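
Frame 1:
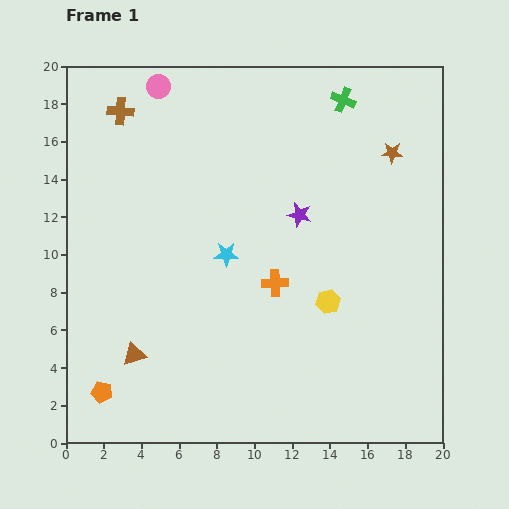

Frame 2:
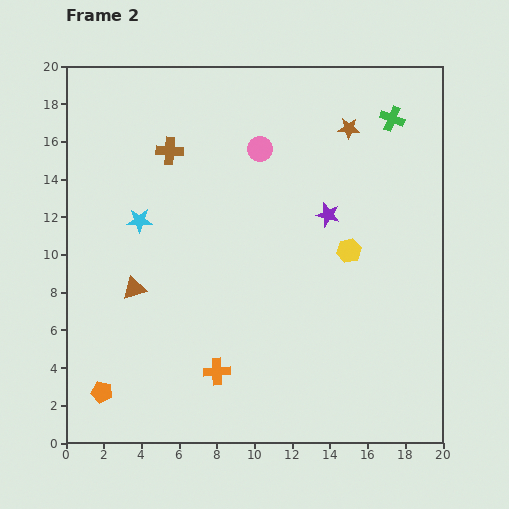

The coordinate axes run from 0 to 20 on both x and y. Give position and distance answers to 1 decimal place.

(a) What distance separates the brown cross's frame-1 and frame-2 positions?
3.3

The brown cross moved from (2.9, 17.6) to (5.5, 15.5), a distance of √(2.6² + 2.1²) ≈ 3.3.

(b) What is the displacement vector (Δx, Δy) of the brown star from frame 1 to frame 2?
(-2.3, 1.3)

The brown star was at (17.3, 15.4) in frame 1 and (15.0, 16.7) in frame 2.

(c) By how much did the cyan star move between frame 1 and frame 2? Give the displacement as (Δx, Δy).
(-4.6, 1.8)

The cyan star was at (8.5, 10.0) in frame 1 and (3.9, 11.8) in frame 2.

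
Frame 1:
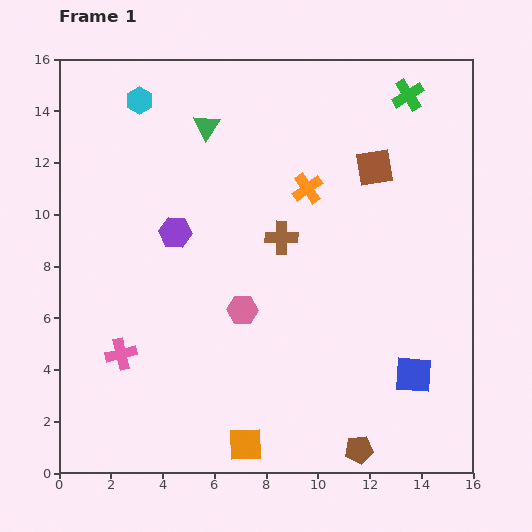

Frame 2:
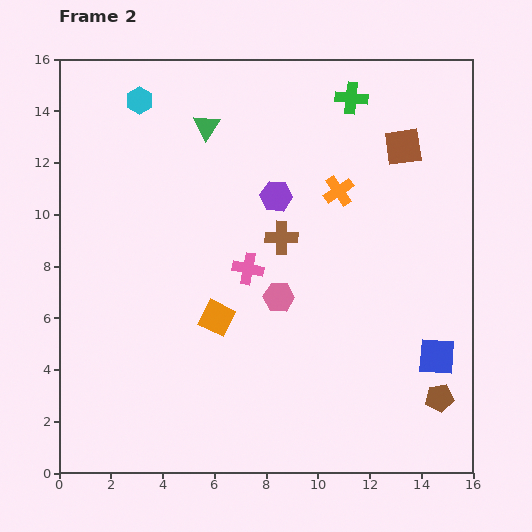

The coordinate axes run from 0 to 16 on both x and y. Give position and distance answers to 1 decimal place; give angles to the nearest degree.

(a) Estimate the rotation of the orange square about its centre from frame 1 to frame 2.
28° clockwise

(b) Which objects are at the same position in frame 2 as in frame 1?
the green triangle, the brown cross, the cyan hexagon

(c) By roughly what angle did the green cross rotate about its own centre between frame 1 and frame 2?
38° clockwise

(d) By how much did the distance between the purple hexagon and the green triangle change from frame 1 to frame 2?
-0.5

Distance in frame 1: 4.3. Distance in frame 2: 3.8.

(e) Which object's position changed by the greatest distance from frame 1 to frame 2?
the pink cross

(moved 5.9; next 5.0)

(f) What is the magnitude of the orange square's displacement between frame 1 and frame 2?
5.0

The orange square moved from (7.2, 1.1) to (6.1, 6.0), a distance of √(1.1² + 4.9²) ≈ 5.0.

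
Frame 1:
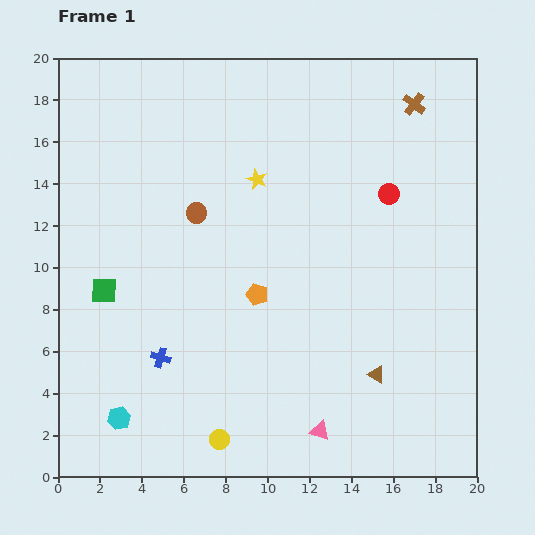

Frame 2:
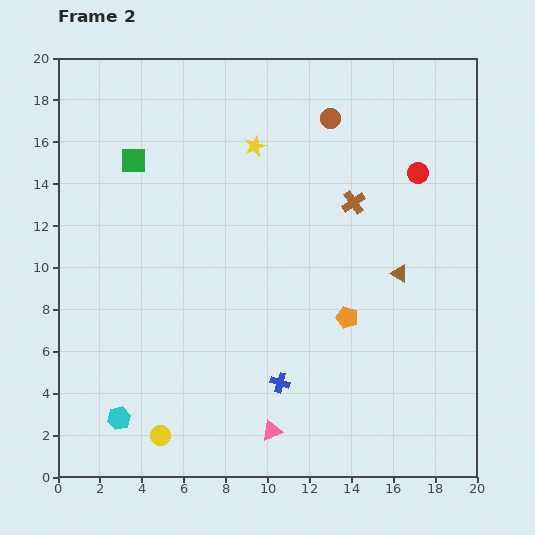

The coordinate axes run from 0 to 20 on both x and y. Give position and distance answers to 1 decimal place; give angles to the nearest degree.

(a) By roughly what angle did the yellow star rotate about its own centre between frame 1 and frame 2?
28° clockwise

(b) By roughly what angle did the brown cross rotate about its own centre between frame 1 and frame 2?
19° clockwise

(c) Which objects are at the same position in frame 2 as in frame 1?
the cyan hexagon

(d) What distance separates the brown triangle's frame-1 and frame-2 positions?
4.9

The brown triangle moved from (15.2, 4.9) to (16.3, 9.7), a distance of √(1.1² + 4.8²) ≈ 4.9.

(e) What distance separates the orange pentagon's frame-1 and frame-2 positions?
4.4

The orange pentagon moved from (9.5, 8.7) to (13.8, 7.6), a distance of √(4.3² + 1.1²) ≈ 4.4.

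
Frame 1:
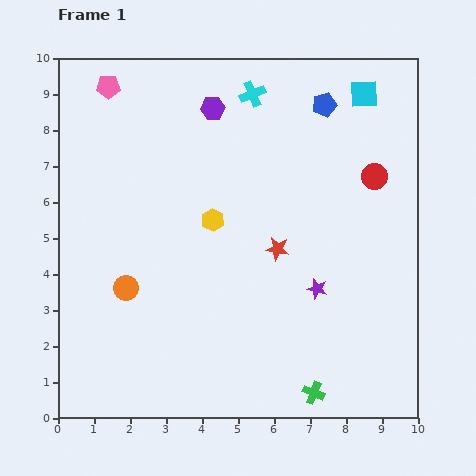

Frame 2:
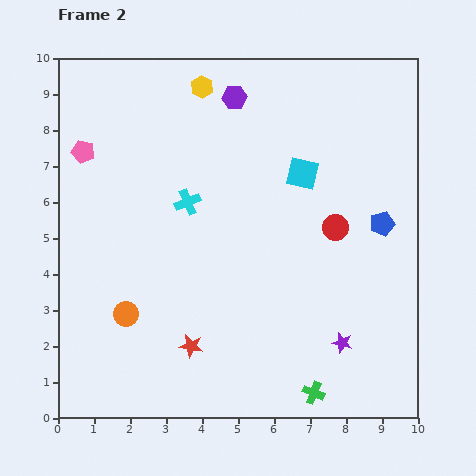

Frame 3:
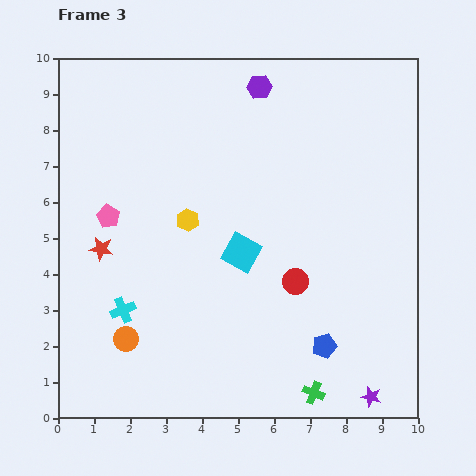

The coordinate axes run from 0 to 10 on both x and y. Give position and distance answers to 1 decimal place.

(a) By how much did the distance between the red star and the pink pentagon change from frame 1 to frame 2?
-0.3

Distance in frame 1: 6.5. Distance in frame 2: 6.2.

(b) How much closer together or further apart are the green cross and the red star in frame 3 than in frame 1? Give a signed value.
+3.0

Distance in frame 1: 4.1. Distance in frame 3: 7.1.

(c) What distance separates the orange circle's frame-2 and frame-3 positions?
0.7

The orange circle moved from (1.9, 2.9) to (1.9, 2.2), a distance of √(0.0² + 0.7²) ≈ 0.7.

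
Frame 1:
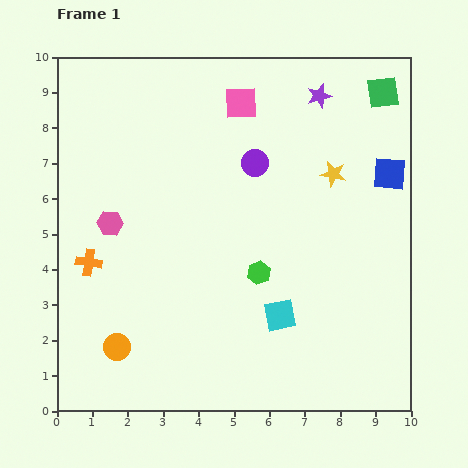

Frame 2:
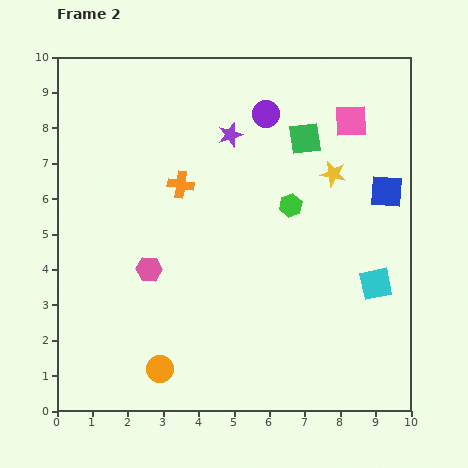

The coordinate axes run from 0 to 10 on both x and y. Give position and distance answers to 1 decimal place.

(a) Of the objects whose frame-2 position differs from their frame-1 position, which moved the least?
the blue square

(moved 0.5)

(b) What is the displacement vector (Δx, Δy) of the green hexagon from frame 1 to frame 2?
(0.9, 1.9)

The green hexagon was at (5.7, 3.9) in frame 1 and (6.6, 5.8) in frame 2.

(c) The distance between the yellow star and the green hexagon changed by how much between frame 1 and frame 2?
-2.0

Distance in frame 1: 3.5. Distance in frame 2: 1.5.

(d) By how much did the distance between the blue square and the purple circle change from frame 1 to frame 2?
+0.2

Distance in frame 1: 3.8. Distance in frame 2: 4.0.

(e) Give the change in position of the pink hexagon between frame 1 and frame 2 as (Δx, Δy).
(1.1, -1.3)

The pink hexagon was at (1.5, 5.3) in frame 1 and (2.6, 4.0) in frame 2.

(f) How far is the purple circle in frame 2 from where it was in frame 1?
1.4

The purple circle moved from (5.6, 7.0) to (5.9, 8.4), a distance of √(0.3² + 1.4²) ≈ 1.4.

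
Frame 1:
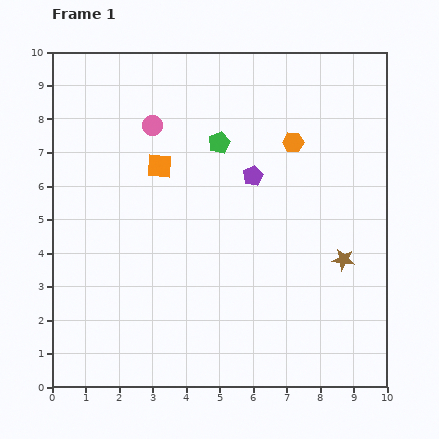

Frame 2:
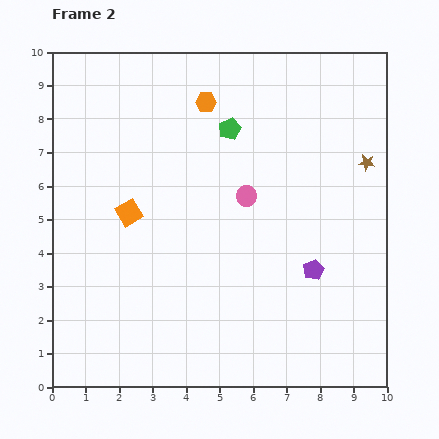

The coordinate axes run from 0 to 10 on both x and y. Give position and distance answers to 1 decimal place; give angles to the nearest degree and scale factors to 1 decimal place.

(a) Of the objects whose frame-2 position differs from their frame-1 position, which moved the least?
the green pentagon

(moved 0.5)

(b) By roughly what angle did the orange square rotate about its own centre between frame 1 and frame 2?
33° counter-clockwise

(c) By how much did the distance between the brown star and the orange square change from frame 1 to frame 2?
+1.1

Distance in frame 1: 6.2. Distance in frame 2: 7.3.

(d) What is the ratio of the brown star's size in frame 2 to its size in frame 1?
0.7×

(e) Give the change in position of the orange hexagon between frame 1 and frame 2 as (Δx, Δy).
(-2.6, 1.2)

The orange hexagon was at (7.2, 7.3) in frame 1 and (4.6, 8.5) in frame 2.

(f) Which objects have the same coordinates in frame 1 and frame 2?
none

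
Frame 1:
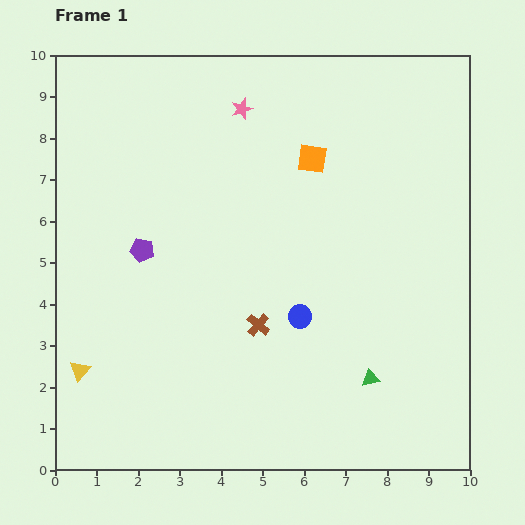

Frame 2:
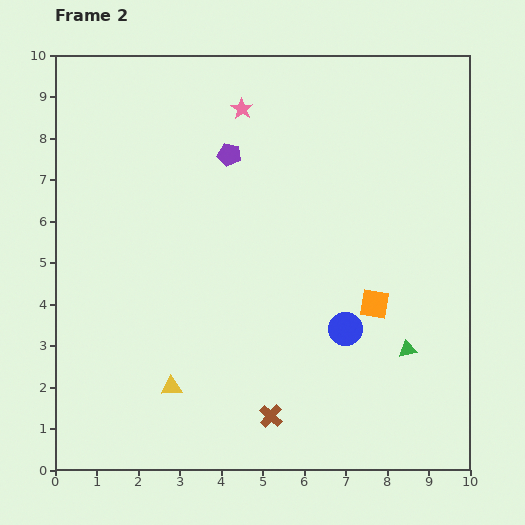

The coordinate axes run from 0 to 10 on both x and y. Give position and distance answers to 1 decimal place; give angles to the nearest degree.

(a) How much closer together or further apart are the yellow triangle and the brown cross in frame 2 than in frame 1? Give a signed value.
-1.9

Distance in frame 1: 4.4. Distance in frame 2: 2.5.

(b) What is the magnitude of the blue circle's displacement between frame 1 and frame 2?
1.1

The blue circle moved from (5.9, 3.7) to (7.0, 3.4), a distance of √(1.1² + 0.3²) ≈ 1.1.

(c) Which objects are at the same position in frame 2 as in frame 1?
the pink star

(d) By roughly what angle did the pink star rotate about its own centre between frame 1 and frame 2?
20° counter-clockwise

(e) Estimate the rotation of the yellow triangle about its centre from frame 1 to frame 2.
45° clockwise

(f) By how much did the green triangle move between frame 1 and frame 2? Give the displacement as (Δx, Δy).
(0.9, 0.7)

The green triangle was at (7.6, 2.2) in frame 1 and (8.5, 2.9) in frame 2.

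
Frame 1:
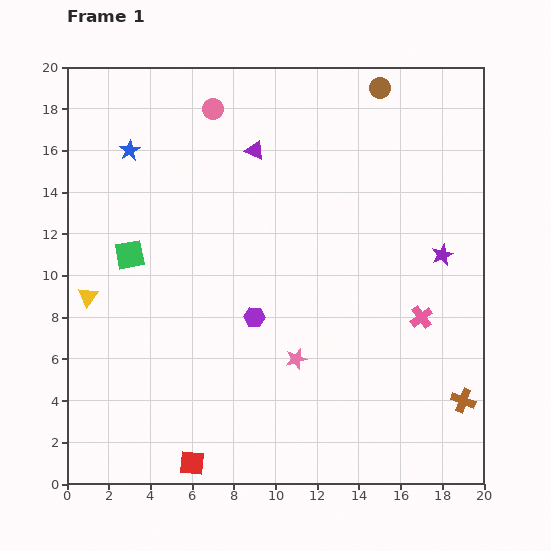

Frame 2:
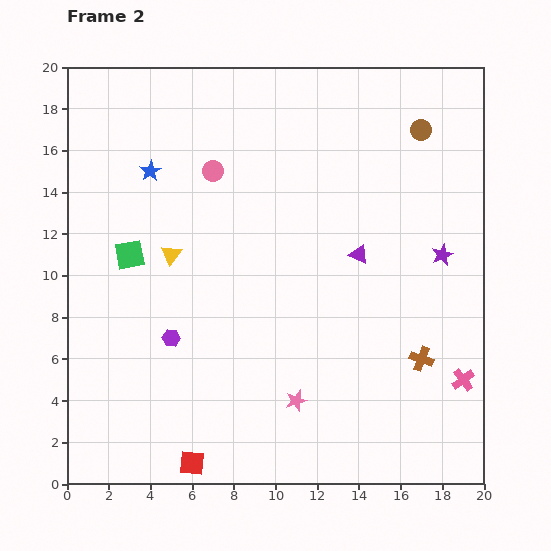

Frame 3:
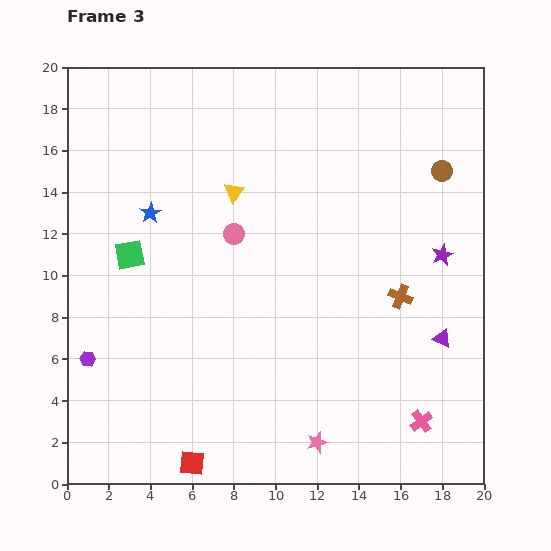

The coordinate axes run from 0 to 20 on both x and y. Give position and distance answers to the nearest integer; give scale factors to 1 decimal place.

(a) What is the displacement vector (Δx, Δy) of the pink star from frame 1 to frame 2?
(0, -2)

The pink star was at (11, 6) in frame 1 and (11, 4) in frame 2.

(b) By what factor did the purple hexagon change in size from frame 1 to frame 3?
0.7×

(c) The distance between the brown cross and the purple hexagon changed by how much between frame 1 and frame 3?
+4

Distance in frame 1: 11. Distance in frame 3: 15.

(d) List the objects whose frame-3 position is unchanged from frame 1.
the red square, the purple star, the green square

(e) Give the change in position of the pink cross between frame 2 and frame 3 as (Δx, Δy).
(-2, -2)

The pink cross was at (19, 5) in frame 2 and (17, 3) in frame 3.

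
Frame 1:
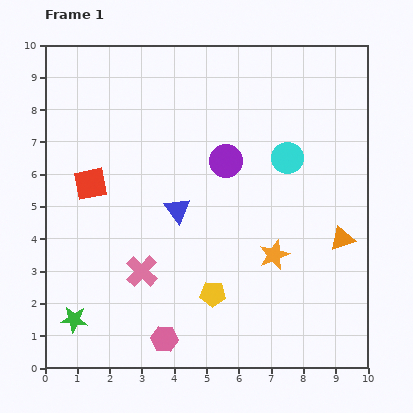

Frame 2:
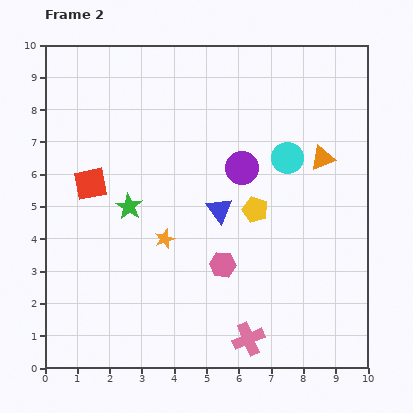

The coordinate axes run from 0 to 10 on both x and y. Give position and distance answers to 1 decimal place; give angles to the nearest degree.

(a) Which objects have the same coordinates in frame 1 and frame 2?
the red square, the cyan circle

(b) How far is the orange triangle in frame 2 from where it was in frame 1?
2.6

The orange triangle moved from (9.2, 4.0) to (8.6, 6.5), a distance of √(0.6² + 2.5²) ≈ 2.6.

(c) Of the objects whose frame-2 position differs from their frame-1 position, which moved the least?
the purple circle

(moved 0.5)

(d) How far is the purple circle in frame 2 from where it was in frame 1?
0.5

The purple circle moved from (5.6, 6.4) to (6.1, 6.2), a distance of √(0.5² + 0.2²) ≈ 0.5.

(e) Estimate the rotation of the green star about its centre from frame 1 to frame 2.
27° clockwise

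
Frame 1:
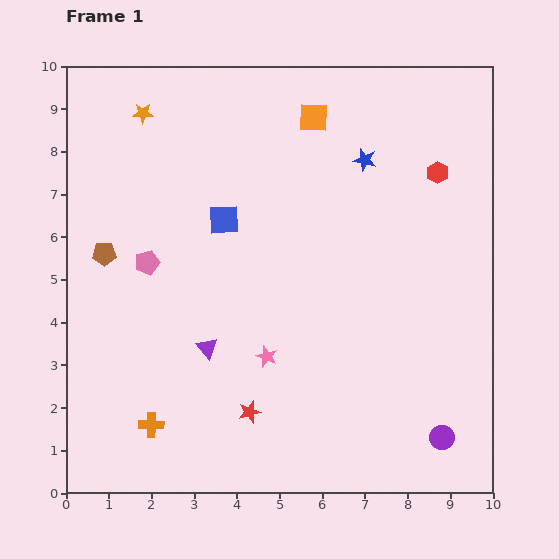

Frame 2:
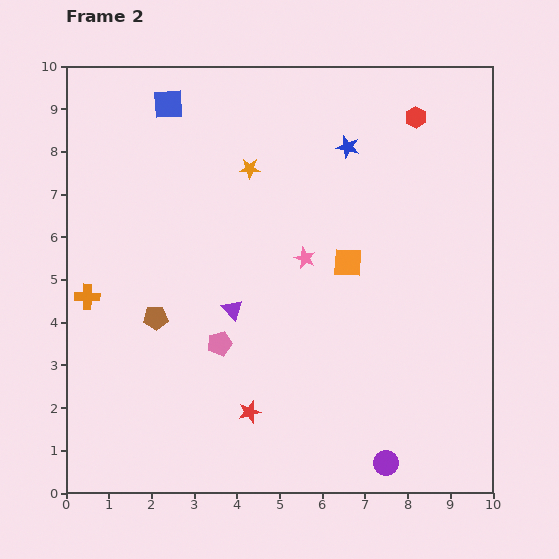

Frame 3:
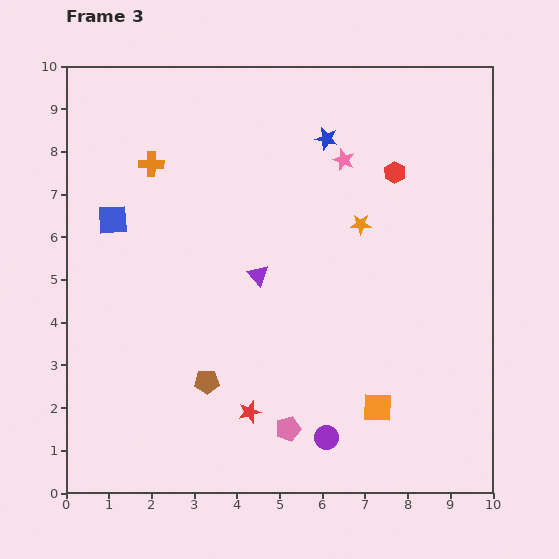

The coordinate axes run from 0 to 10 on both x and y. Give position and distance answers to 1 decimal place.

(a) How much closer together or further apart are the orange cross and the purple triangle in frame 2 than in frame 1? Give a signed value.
+1.2

Distance in frame 1: 2.2. Distance in frame 2: 3.4.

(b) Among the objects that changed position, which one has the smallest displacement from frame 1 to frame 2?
the blue star

(moved 0.5)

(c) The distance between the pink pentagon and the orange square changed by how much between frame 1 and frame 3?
-3.0

Distance in frame 1: 5.2. Distance in frame 3: 2.2.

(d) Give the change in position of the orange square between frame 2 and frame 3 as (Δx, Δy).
(0.7, -3.4)

The orange square was at (6.6, 5.4) in frame 2 and (7.3, 2.0) in frame 3.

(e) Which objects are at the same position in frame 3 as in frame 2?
the red star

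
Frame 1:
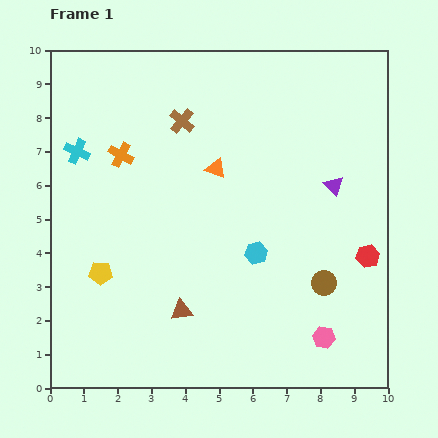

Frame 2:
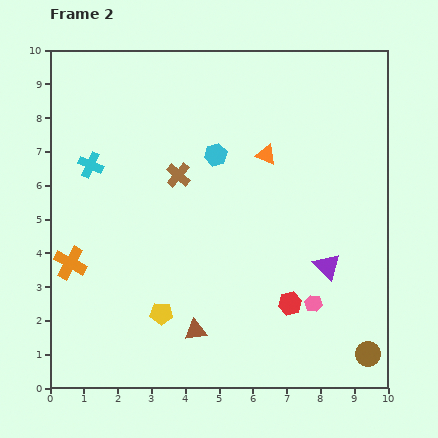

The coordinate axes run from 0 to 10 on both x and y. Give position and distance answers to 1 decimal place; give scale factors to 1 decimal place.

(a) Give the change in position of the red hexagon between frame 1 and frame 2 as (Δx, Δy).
(-2.3, -1.4)

The red hexagon was at (9.4, 3.9) in frame 1 and (7.1, 2.5) in frame 2.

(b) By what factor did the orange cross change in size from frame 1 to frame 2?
1.3×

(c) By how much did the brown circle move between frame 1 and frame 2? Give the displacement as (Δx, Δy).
(1.3, -2.1)

The brown circle was at (8.1, 3.1) in frame 1 and (9.4, 1.0) in frame 2.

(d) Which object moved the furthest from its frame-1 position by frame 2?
the orange cross

(moved 3.5; next 3.1)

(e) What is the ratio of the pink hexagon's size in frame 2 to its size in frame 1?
0.8×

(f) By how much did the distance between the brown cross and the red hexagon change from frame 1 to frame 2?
-1.8

Distance in frame 1: 6.8. Distance in frame 2: 5.0.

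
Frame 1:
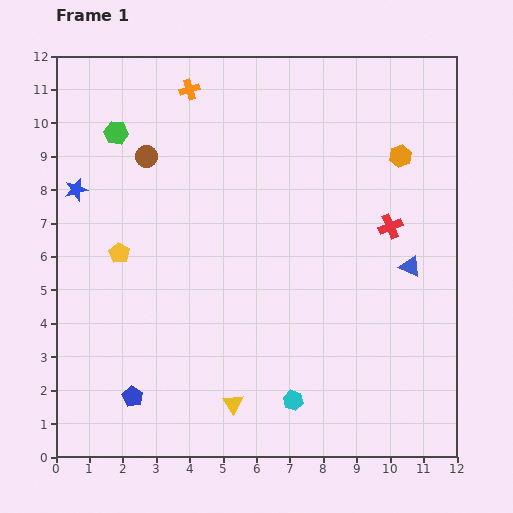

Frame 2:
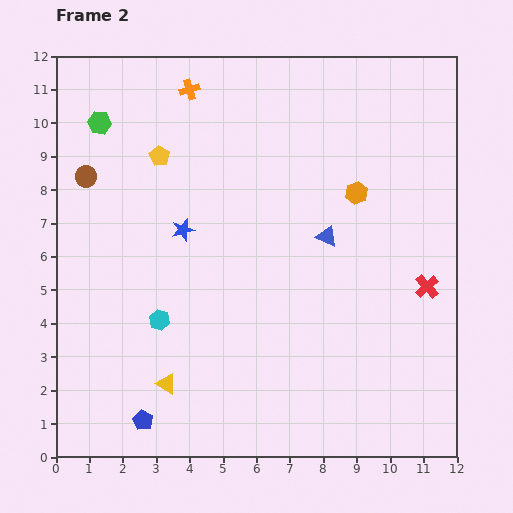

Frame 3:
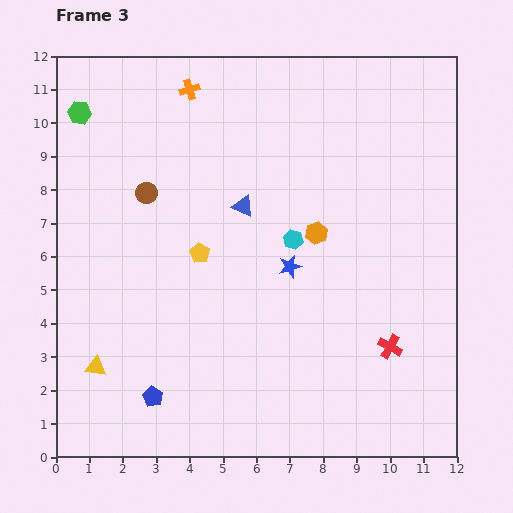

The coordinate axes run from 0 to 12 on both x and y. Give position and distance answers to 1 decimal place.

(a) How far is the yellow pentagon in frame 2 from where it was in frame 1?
3.1

The yellow pentagon moved from (1.9, 6.1) to (3.1, 9.0), a distance of √(1.2² + 2.9²) ≈ 3.1.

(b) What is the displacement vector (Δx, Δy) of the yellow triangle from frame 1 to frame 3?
(-4.1, 1.1)

The yellow triangle was at (5.3, 1.6) in frame 1 and (1.2, 2.7) in frame 3.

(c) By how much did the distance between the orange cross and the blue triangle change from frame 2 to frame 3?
-2.2

Distance in frame 2: 6.0. Distance in frame 3: 3.8.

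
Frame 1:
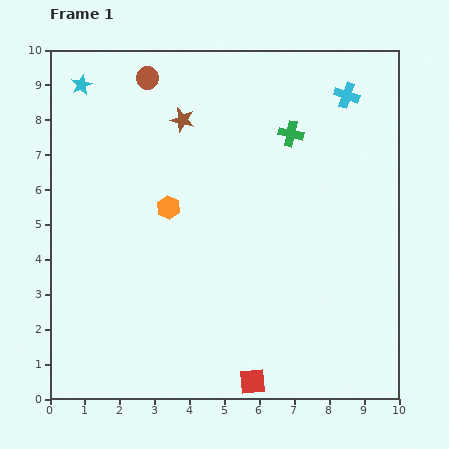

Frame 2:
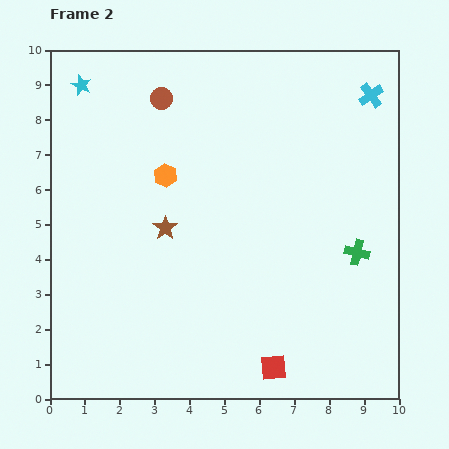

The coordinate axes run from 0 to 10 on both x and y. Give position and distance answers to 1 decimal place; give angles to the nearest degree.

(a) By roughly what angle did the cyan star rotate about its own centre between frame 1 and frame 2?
23° counter-clockwise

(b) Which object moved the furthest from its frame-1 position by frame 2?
the green cross

(moved 3.9; next 3.1)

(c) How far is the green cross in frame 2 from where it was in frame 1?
3.9

The green cross moved from (6.9, 7.6) to (8.8, 4.2), a distance of √(1.9² + 3.4²) ≈ 3.9.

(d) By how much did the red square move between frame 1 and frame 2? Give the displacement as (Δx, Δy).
(0.6, 0.4)

The red square was at (5.8, 0.5) in frame 1 and (6.4, 0.9) in frame 2.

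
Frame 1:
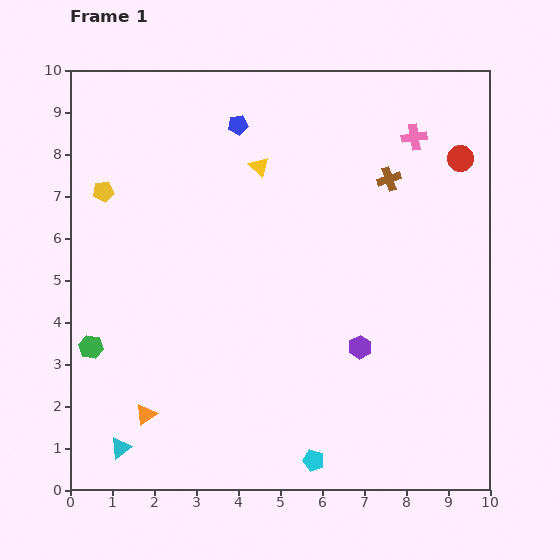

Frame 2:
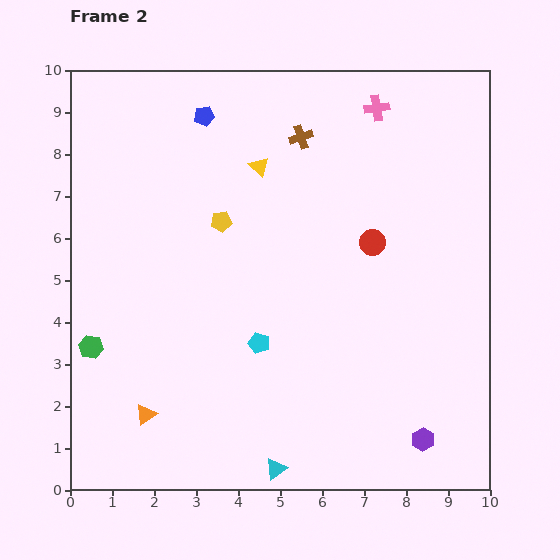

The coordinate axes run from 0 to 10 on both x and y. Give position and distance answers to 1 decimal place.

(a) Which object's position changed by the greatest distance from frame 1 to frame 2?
the cyan triangle

(moved 3.7; next 3.1)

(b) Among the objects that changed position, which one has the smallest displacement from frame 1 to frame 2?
the blue pentagon

(moved 0.8)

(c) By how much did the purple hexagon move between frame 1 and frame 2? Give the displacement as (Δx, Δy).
(1.5, -2.2)

The purple hexagon was at (6.9, 3.4) in frame 1 and (8.4, 1.2) in frame 2.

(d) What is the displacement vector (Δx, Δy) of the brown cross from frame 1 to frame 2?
(-2.1, 1.0)

The brown cross was at (7.6, 7.4) in frame 1 and (5.5, 8.4) in frame 2.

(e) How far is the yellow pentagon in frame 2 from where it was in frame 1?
2.9

The yellow pentagon moved from (0.8, 7.1) to (3.6, 6.4), a distance of √(2.8² + 0.7²) ≈ 2.9.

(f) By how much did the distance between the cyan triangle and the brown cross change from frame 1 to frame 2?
-1.2

Distance in frame 1: 9.1. Distance in frame 2: 7.9.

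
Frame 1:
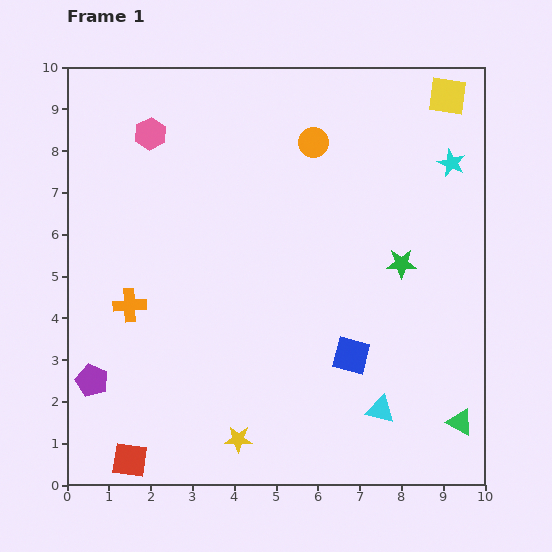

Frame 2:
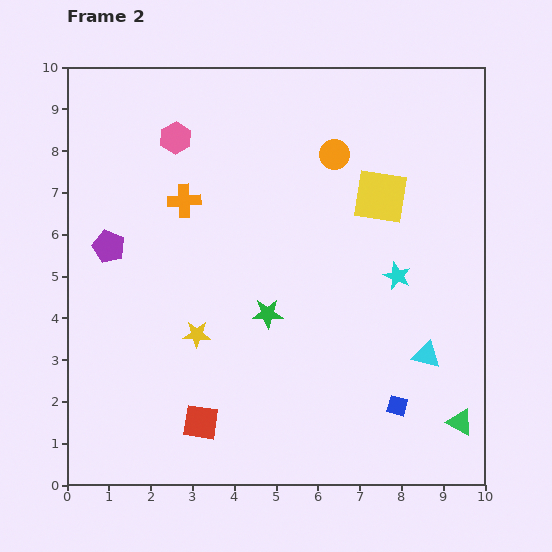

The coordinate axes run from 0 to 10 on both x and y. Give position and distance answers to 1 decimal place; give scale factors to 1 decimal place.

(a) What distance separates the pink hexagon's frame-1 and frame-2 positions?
0.6

The pink hexagon moved from (2.0, 8.4) to (2.6, 8.3), a distance of √(0.6² + 0.1²) ≈ 0.6.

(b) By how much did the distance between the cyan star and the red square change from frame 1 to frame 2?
-4.6

Distance in frame 1: 10.5. Distance in frame 2: 5.9.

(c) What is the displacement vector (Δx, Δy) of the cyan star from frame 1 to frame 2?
(-1.3, -2.7)

The cyan star was at (9.2, 7.7) in frame 1 and (7.9, 5.0) in frame 2.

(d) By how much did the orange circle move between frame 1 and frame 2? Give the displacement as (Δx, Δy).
(0.5, -0.3)

The orange circle was at (5.9, 8.2) in frame 1 and (6.4, 7.9) in frame 2.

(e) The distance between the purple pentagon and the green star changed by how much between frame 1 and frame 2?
-3.8

Distance in frame 1: 7.9. Distance in frame 2: 4.1.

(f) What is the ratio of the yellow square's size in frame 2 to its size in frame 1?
1.4×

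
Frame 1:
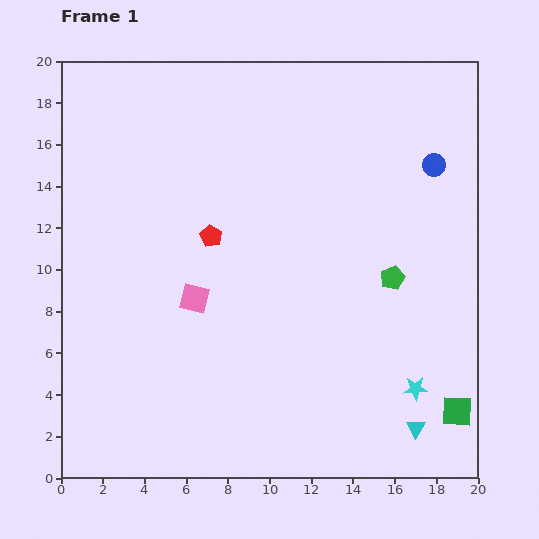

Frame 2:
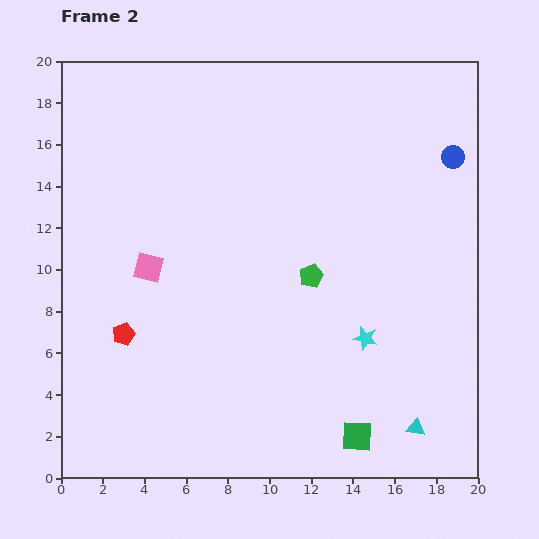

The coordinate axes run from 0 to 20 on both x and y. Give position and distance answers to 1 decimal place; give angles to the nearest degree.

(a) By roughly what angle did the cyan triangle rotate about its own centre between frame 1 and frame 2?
53° counter-clockwise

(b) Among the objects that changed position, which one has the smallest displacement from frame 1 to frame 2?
the blue circle

(moved 1.0)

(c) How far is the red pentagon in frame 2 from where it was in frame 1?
6.3

The red pentagon moved from (7.2, 11.6) to (3.0, 6.9), a distance of √(4.2² + 4.7²) ≈ 6.3.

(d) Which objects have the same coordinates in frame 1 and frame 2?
the cyan triangle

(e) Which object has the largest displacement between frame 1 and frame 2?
the red pentagon

(moved 6.3; next 4.9)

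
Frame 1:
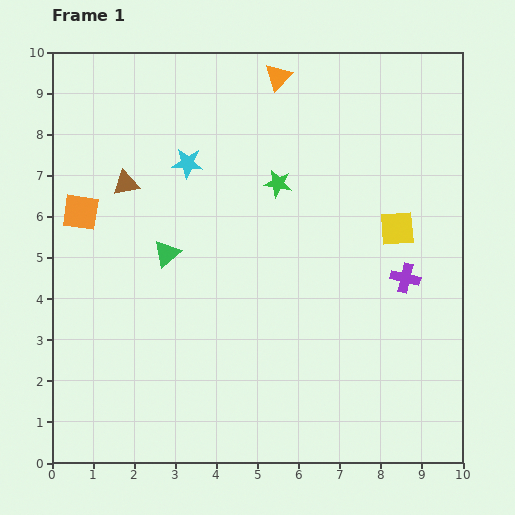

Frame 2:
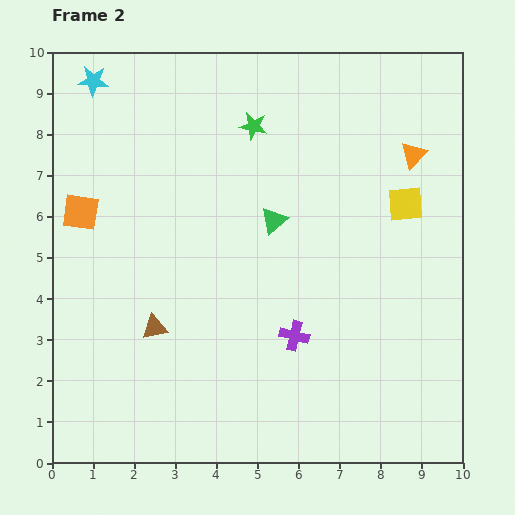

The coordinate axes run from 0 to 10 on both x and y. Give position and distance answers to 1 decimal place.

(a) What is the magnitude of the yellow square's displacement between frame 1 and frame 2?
0.6

The yellow square moved from (8.4, 5.7) to (8.6, 6.3), a distance of √(0.2² + 0.6²) ≈ 0.6.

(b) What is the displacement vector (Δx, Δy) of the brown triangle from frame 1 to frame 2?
(0.7, -3.5)

The brown triangle was at (1.8, 6.8) in frame 1 and (2.5, 3.3) in frame 2.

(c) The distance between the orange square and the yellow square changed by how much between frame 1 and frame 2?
+0.2

Distance in frame 1: 7.7. Distance in frame 2: 7.9.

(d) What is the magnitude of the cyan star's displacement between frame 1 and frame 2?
3.0

The cyan star moved from (3.3, 7.3) to (1.0, 9.3), a distance of √(2.3² + 2.0²) ≈ 3.0.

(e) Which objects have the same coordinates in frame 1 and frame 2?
the orange square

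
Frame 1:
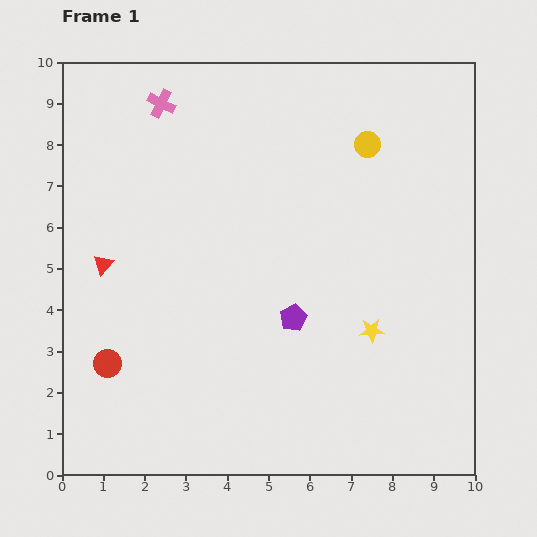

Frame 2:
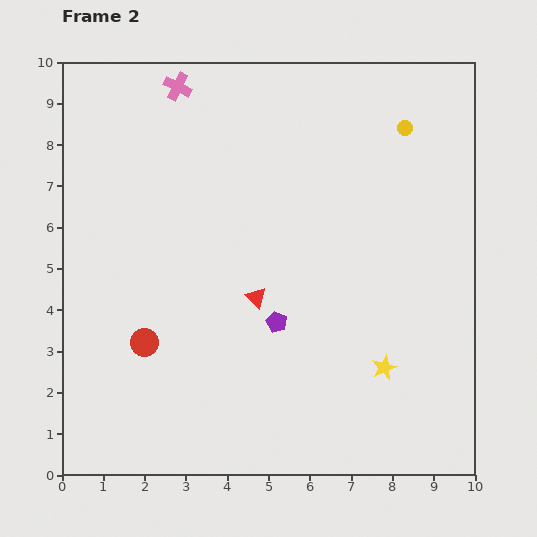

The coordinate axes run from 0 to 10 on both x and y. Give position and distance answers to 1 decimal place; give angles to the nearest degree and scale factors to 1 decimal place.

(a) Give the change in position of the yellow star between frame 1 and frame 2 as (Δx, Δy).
(0.3, -0.9)

The yellow star was at (7.5, 3.5) in frame 1 and (7.8, 2.6) in frame 2.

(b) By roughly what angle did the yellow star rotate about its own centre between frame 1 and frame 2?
19° counter-clockwise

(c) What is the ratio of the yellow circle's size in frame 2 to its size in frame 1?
0.6×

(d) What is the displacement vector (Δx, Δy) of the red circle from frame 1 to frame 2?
(0.9, 0.5)

The red circle was at (1.1, 2.7) in frame 1 and (2.0, 3.2) in frame 2.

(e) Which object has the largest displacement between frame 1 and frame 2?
the red triangle

(moved 3.8; next 1.0)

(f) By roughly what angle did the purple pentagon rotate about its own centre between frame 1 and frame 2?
21° counter-clockwise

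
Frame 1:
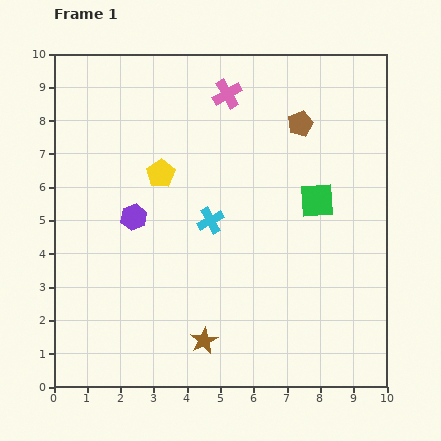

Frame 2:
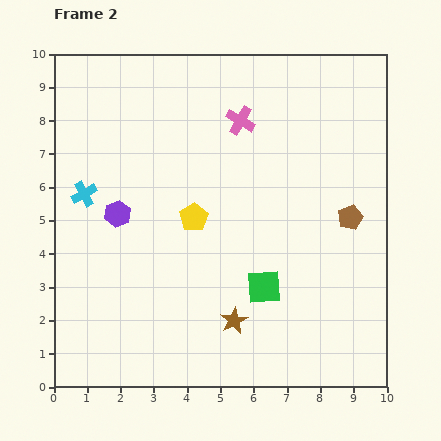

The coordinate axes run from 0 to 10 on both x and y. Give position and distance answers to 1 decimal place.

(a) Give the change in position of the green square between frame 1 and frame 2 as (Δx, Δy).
(-1.6, -2.6)

The green square was at (7.9, 5.6) in frame 1 and (6.3, 3.0) in frame 2.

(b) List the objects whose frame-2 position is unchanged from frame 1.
none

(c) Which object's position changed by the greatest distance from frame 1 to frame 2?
the cyan cross

(moved 3.9; next 3.2)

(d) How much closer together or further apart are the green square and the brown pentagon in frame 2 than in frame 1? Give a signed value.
+0.9

Distance in frame 1: 2.4. Distance in frame 2: 3.3.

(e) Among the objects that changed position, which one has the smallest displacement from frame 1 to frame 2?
the purple hexagon

(moved 0.5)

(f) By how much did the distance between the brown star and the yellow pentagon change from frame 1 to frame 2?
-1.9

Distance in frame 1: 5.2. Distance in frame 2: 3.3.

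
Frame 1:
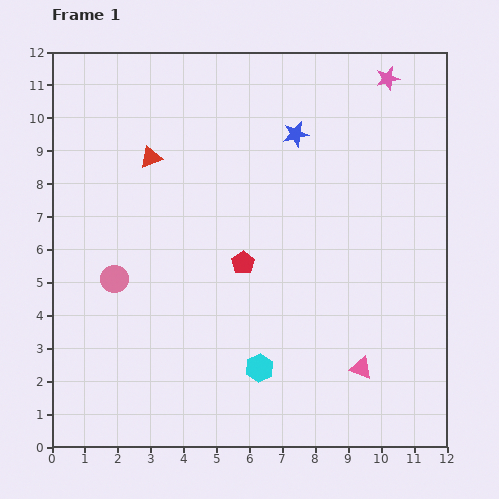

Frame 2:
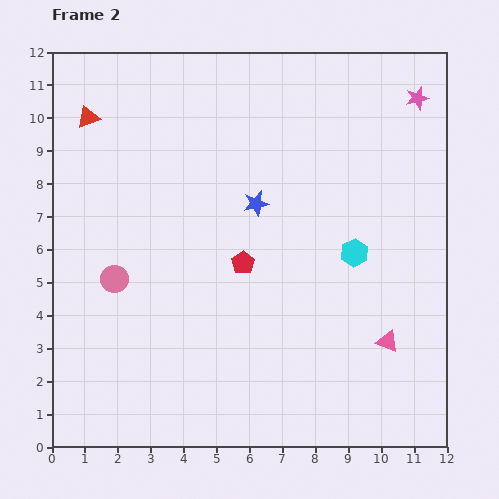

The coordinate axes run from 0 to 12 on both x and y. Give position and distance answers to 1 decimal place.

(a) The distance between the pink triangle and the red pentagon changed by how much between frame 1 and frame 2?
+0.2

Distance in frame 1: 4.8. Distance in frame 2: 5.0.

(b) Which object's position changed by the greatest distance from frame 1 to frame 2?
the cyan hexagon

(moved 4.5; next 2.4)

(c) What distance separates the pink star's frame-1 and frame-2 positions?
1.1

The pink star moved from (10.2, 11.2) to (11.1, 10.6), a distance of √(0.9² + 0.6²) ≈ 1.1.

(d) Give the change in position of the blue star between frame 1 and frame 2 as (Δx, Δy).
(-1.2, -2.1)

The blue star was at (7.4, 9.5) in frame 1 and (6.2, 7.4) in frame 2.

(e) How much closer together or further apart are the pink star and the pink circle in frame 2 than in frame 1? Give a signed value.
+0.4

Distance in frame 1: 10.3. Distance in frame 2: 10.7.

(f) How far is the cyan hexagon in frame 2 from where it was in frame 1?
4.5

The cyan hexagon moved from (6.3, 2.4) to (9.2, 5.9), a distance of √(2.9² + 3.5²) ≈ 4.5.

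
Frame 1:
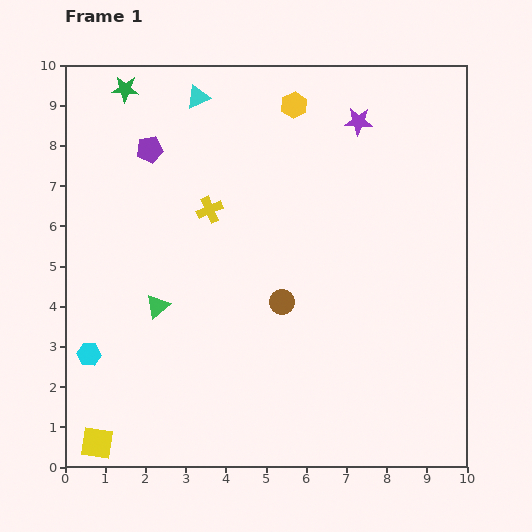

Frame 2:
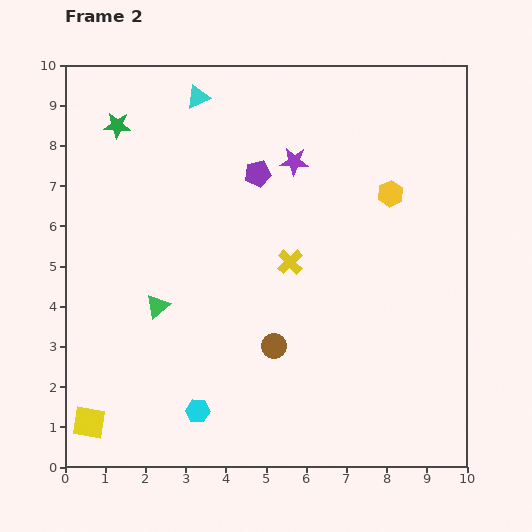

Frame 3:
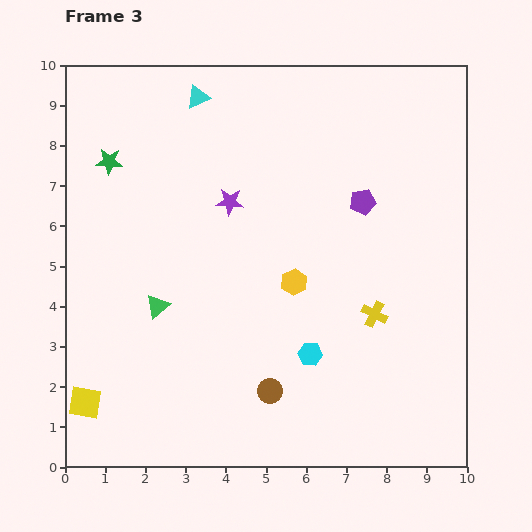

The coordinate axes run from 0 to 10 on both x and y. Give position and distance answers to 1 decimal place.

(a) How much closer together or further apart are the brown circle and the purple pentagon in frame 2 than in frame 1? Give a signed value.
-0.7

Distance in frame 1: 5.0. Distance in frame 2: 4.3.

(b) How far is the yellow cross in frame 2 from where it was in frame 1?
2.4

The yellow cross moved from (3.6, 6.4) to (5.6, 5.1), a distance of √(2.0² + 1.3²) ≈ 2.4.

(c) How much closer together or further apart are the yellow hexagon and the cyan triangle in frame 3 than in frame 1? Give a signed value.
+2.8

Distance in frame 1: 2.4. Distance in frame 3: 5.2.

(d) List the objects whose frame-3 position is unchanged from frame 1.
the green triangle, the cyan triangle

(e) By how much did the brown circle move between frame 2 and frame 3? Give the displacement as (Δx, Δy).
(-0.1, -1.1)

The brown circle was at (5.2, 3.0) in frame 2 and (5.1, 1.9) in frame 3.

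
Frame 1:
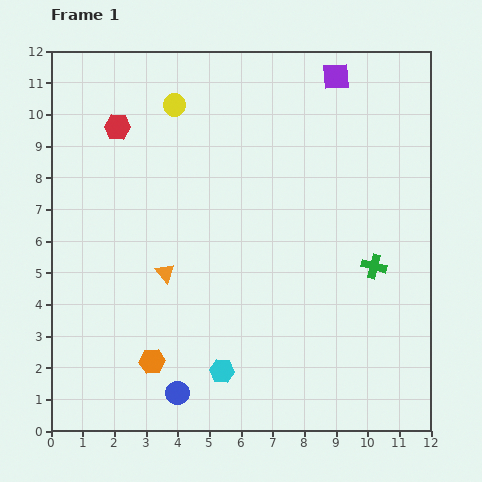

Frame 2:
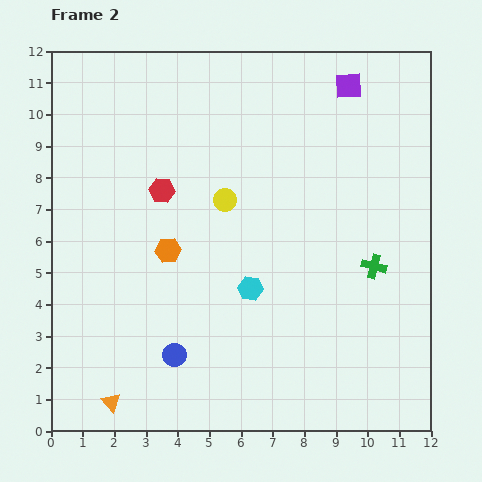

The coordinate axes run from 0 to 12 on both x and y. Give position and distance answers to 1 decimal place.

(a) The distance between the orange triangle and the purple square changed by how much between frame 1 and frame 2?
+4.3

Distance in frame 1: 8.2. Distance in frame 2: 12.5.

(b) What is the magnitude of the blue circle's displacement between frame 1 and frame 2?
1.2

The blue circle moved from (4.0, 1.2) to (3.9, 2.4), a distance of √(0.1² + 1.2²) ≈ 1.2.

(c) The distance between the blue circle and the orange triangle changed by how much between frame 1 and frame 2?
-1.3

Distance in frame 1: 3.8. Distance in frame 2: 2.5.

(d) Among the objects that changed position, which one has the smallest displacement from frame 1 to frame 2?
the purple square

(moved 0.5)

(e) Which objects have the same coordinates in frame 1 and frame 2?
the green cross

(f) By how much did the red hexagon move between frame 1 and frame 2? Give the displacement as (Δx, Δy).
(1.4, -2.0)

The red hexagon was at (2.1, 9.6) in frame 1 and (3.5, 7.6) in frame 2.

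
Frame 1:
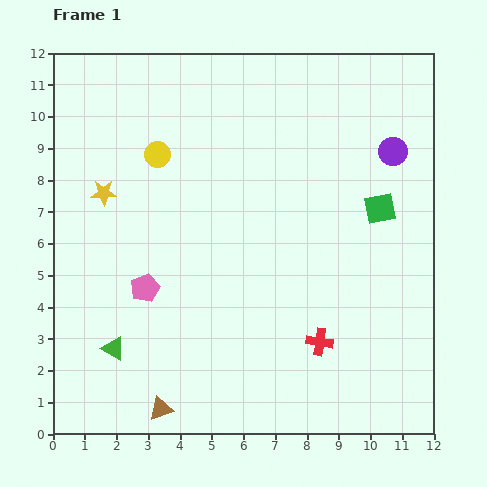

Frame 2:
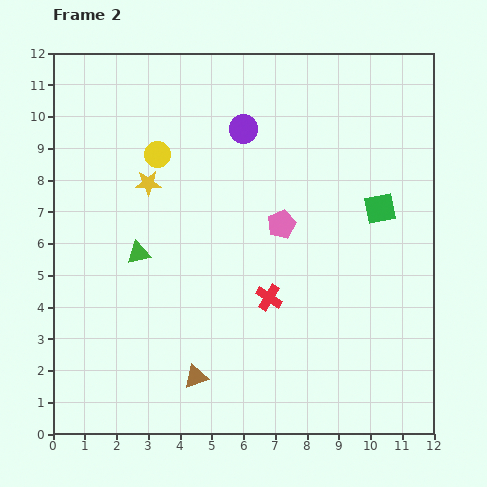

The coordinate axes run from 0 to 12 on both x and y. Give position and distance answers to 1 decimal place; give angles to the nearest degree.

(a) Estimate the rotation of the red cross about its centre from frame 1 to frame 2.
24° clockwise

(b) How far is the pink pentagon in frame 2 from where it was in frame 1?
4.7

The pink pentagon moved from (2.9, 4.6) to (7.2, 6.6), a distance of √(4.3² + 2.0²) ≈ 4.7.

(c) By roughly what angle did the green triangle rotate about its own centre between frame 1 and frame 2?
41° counter-clockwise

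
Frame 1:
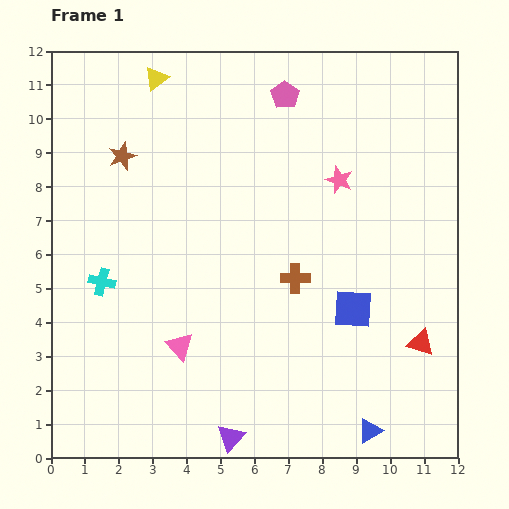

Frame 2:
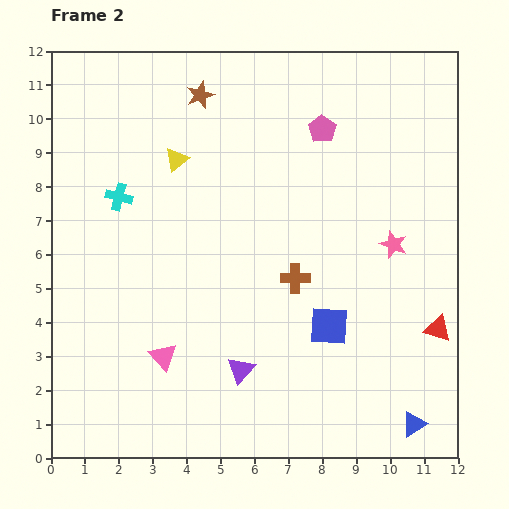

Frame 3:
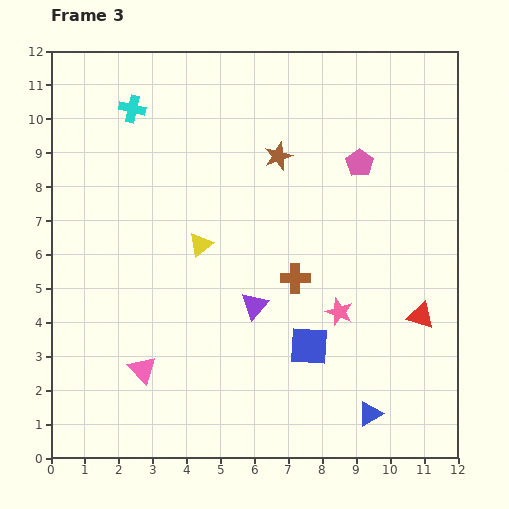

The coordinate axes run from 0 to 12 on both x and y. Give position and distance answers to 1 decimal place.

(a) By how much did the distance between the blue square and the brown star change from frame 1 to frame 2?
-0.4

Distance in frame 1: 8.2. Distance in frame 2: 7.8.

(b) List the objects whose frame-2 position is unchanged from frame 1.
the brown cross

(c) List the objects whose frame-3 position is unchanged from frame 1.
the brown cross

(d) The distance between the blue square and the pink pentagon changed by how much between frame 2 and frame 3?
-0.2

Distance in frame 2: 5.8. Distance in frame 3: 5.6.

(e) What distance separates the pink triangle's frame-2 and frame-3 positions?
0.7

The pink triangle moved from (3.3, 3.0) to (2.7, 2.6), a distance of √(0.6² + 0.4²) ≈ 0.7.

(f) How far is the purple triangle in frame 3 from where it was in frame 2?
1.9

The purple triangle moved from (5.6, 2.6) to (6.0, 4.5), a distance of √(0.4² + 1.9²) ≈ 1.9.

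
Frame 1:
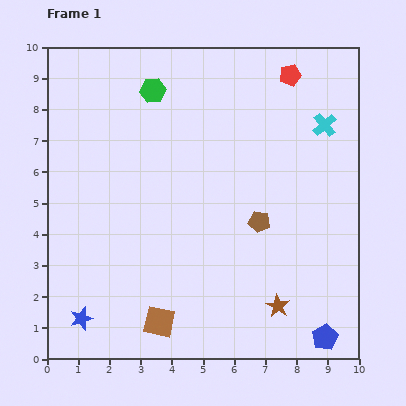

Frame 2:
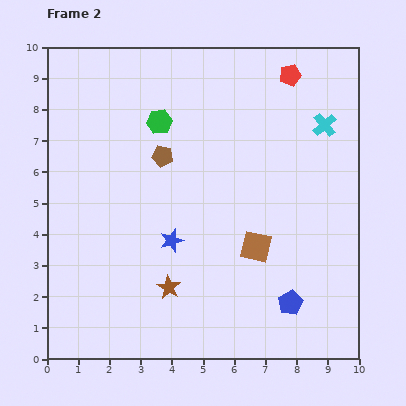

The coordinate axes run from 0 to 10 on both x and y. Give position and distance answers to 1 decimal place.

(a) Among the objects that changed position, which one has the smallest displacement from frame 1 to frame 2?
the green hexagon

(moved 1.0)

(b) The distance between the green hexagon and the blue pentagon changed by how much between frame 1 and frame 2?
-2.4

Distance in frame 1: 9.6. Distance in frame 2: 7.2.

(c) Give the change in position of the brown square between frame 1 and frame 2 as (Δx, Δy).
(3.1, 2.4)

The brown square was at (3.6, 1.2) in frame 1 and (6.7, 3.6) in frame 2.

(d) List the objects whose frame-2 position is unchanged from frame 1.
the cyan cross, the red pentagon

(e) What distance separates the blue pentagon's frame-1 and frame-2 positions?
1.6

The blue pentagon moved from (8.9, 0.7) to (7.8, 1.8), a distance of √(1.1² + 1.1²) ≈ 1.6.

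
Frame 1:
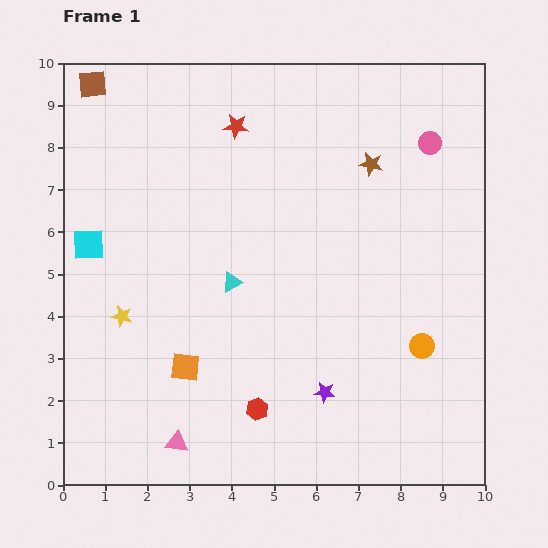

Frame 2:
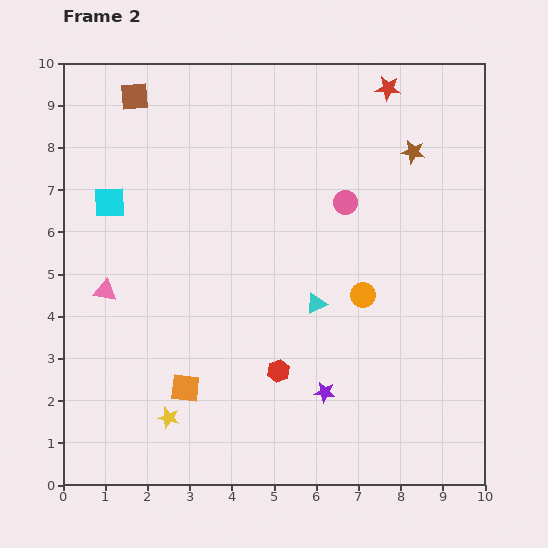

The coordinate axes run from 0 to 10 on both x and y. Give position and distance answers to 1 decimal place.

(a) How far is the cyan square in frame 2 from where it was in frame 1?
1.1

The cyan square moved from (0.6, 5.7) to (1.1, 6.7), a distance of √(0.5² + 1.0²) ≈ 1.1.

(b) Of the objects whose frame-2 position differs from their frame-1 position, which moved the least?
the orange square

(moved 0.5)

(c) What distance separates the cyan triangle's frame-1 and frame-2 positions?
2.1

The cyan triangle moved from (4.0, 4.8) to (6.0, 4.3), a distance of √(2.0² + 0.5²) ≈ 2.1.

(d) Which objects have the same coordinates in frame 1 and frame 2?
the purple star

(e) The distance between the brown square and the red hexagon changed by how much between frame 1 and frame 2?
-1.3

Distance in frame 1: 8.6. Distance in frame 2: 7.3.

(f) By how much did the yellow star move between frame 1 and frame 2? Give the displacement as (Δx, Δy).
(1.1, -2.4)

The yellow star was at (1.4, 4.0) in frame 1 and (2.5, 1.6) in frame 2.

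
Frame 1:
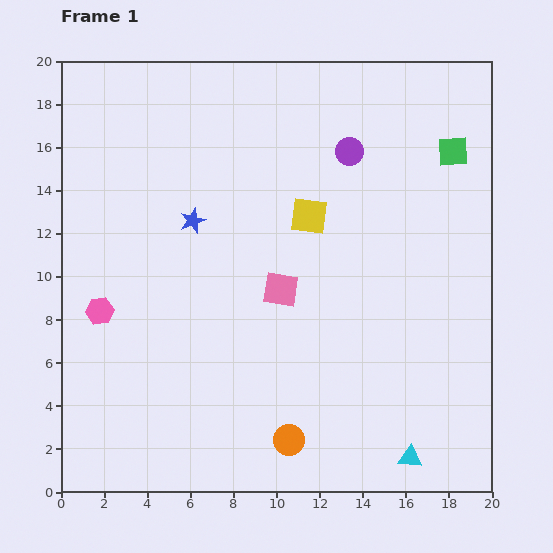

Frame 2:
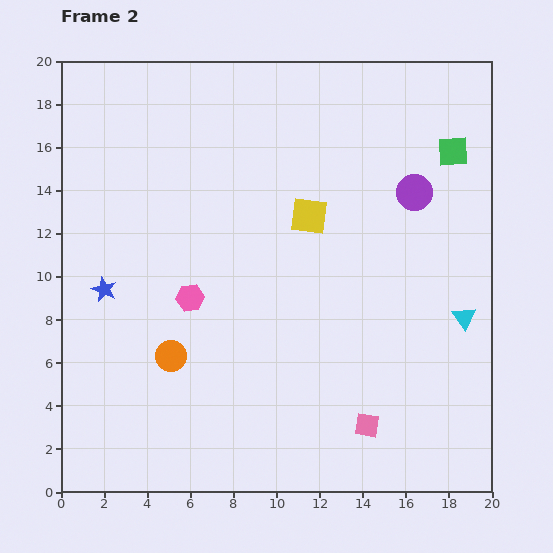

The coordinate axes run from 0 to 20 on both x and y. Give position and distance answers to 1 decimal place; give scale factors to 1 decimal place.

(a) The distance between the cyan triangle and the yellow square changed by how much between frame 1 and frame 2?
-3.5

Distance in frame 1: 12.1. Distance in frame 2: 8.6.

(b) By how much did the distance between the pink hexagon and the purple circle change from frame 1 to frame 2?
-2.3

Distance in frame 1: 13.8. Distance in frame 2: 11.5.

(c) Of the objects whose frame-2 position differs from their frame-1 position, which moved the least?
the purple circle

(moved 3.6)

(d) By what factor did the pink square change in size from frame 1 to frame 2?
0.7×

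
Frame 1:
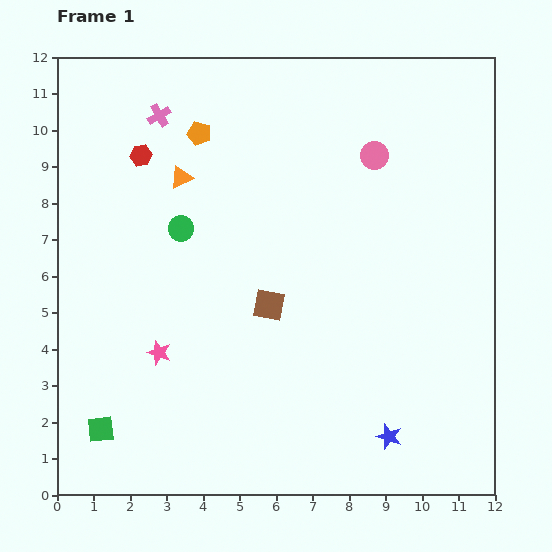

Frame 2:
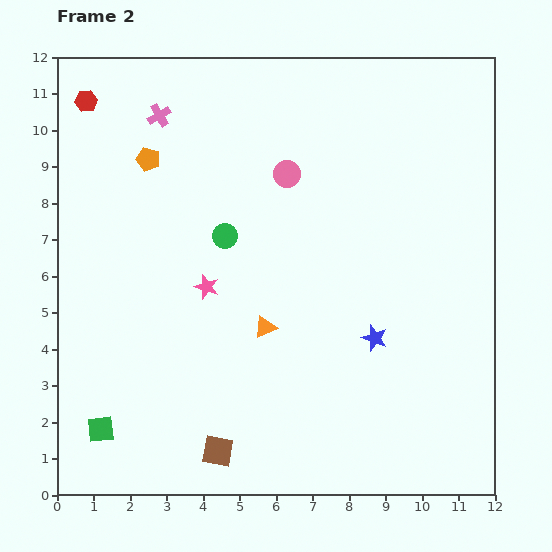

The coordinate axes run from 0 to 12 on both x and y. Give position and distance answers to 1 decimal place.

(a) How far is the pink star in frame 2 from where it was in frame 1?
2.2

The pink star moved from (2.8, 3.9) to (4.1, 5.7), a distance of √(1.3² + 1.8²) ≈ 2.2.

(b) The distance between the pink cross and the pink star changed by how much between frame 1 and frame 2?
-1.6

Distance in frame 1: 6.5. Distance in frame 2: 4.9.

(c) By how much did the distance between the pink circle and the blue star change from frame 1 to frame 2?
-2.6

Distance in frame 1: 7.7. Distance in frame 2: 5.1.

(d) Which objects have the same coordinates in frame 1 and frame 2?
the pink cross, the green square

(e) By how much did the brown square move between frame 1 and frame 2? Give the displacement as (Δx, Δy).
(-1.4, -4.0)

The brown square was at (5.8, 5.2) in frame 1 and (4.4, 1.2) in frame 2.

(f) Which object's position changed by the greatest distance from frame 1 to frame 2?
the orange triangle

(moved 4.7; next 4.2)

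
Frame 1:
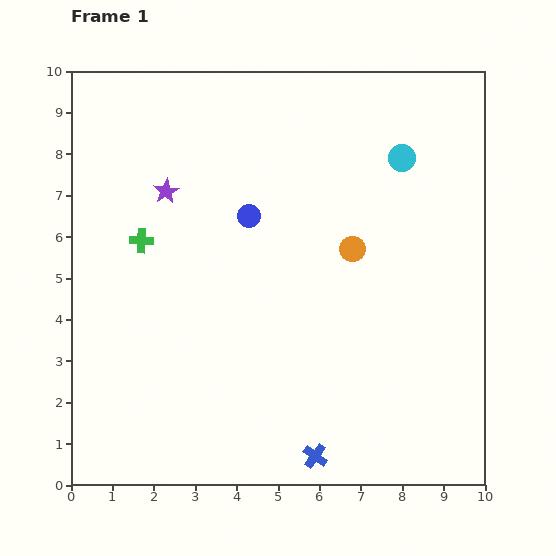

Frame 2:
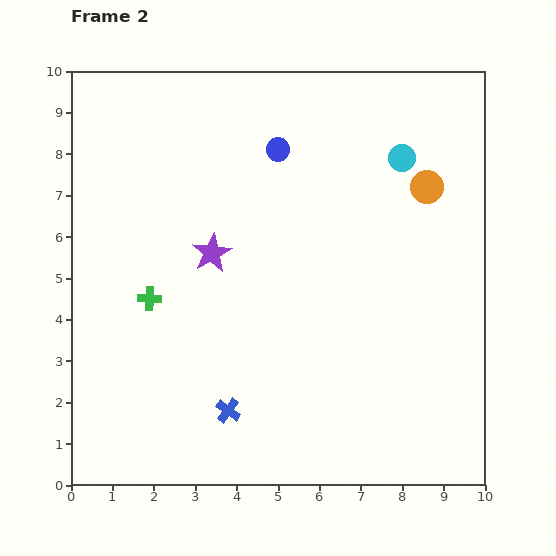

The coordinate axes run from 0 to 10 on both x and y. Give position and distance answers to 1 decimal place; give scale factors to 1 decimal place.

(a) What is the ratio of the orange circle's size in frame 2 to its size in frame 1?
1.3×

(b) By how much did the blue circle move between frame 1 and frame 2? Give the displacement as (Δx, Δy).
(0.7, 1.6)

The blue circle was at (4.3, 6.5) in frame 1 and (5.0, 8.1) in frame 2.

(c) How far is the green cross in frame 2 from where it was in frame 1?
1.4

The green cross moved from (1.7, 5.9) to (1.9, 4.5), a distance of √(0.2² + 1.4²) ≈ 1.4.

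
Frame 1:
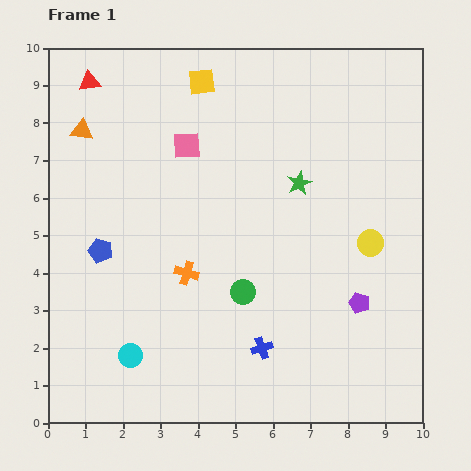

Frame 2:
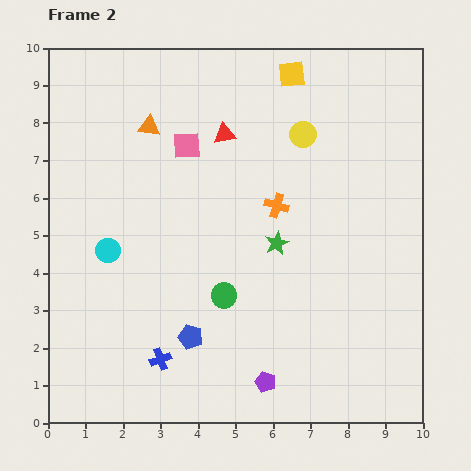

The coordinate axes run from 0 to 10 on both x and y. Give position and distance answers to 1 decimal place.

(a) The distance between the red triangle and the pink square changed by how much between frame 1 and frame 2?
-2.1

Distance in frame 1: 3.1. Distance in frame 2: 1.0.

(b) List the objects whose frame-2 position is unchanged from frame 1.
the pink square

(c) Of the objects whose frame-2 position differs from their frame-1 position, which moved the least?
the green circle

(moved 0.5)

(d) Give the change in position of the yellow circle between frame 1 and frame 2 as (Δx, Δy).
(-1.8, 2.9)

The yellow circle was at (8.6, 4.8) in frame 1 and (6.8, 7.7) in frame 2.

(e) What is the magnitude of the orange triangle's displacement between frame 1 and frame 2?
1.8

The orange triangle moved from (0.9, 7.8) to (2.7, 7.9), a distance of √(1.8² + 0.1²) ≈ 1.8.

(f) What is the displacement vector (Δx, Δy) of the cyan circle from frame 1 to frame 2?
(-0.6, 2.8)

The cyan circle was at (2.2, 1.8) in frame 1 and (1.6, 4.6) in frame 2.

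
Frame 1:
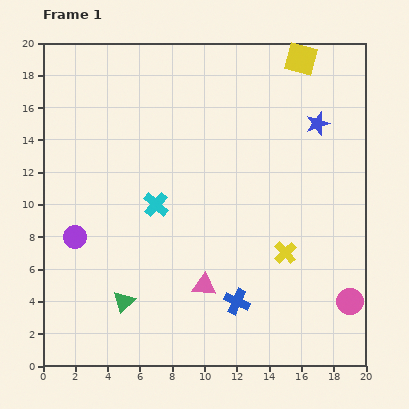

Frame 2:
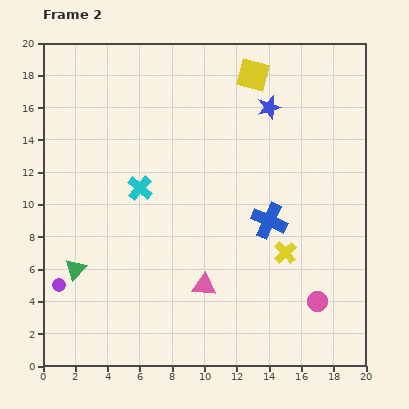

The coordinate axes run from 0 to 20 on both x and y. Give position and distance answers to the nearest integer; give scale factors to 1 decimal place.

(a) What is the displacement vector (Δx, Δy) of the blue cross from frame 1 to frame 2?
(2, 5)

The blue cross was at (12, 4) in frame 1 and (14, 9) in frame 2.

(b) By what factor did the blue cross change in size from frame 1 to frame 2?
1.4×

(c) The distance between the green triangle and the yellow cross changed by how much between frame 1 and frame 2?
+3

Distance in frame 1: 10. Distance in frame 2: 13.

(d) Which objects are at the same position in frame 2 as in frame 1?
the pink triangle, the yellow cross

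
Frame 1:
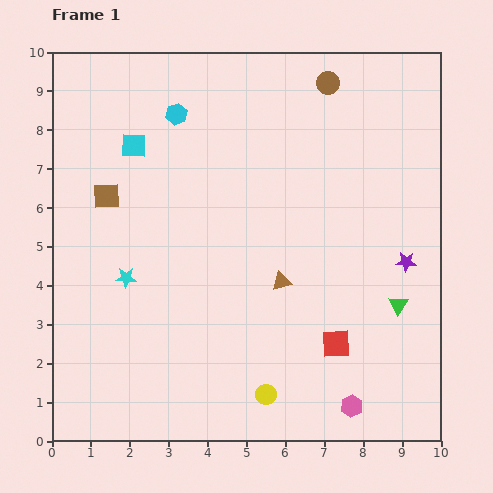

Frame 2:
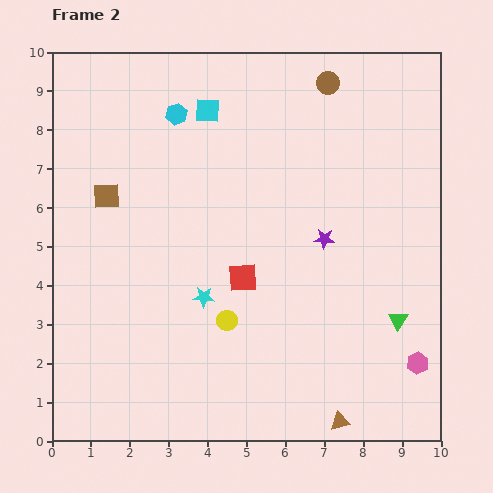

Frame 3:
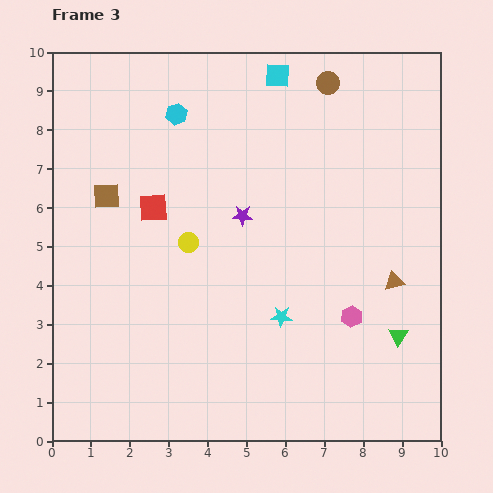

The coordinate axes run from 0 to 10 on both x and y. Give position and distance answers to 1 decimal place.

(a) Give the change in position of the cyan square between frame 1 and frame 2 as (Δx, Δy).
(1.9, 0.9)

The cyan square was at (2.1, 7.6) in frame 1 and (4.0, 8.5) in frame 2.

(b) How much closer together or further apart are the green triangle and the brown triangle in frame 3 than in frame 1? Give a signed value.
-1.7

Distance in frame 1: 3.1. Distance in frame 3: 1.4.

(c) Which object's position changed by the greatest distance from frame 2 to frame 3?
the brown triangle

(moved 3.9; next 2.9)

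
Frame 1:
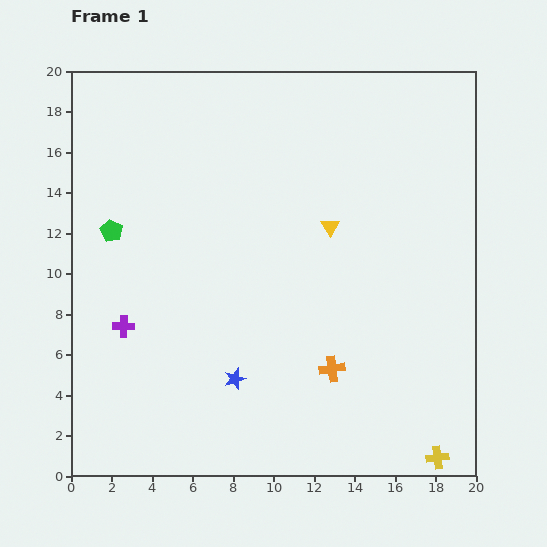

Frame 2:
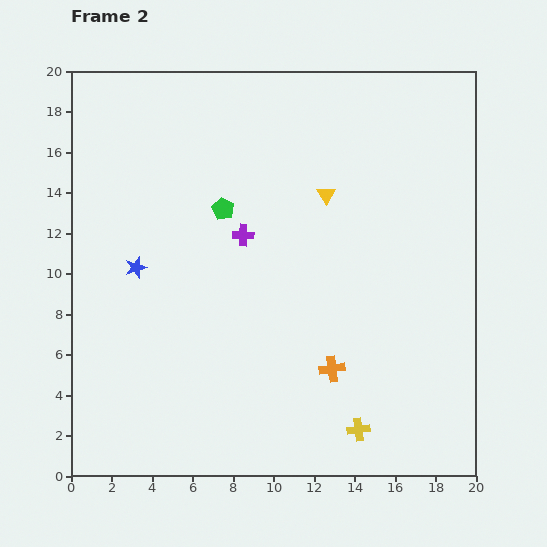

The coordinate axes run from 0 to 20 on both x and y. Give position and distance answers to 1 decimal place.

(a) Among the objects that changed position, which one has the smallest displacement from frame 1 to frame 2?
the yellow triangle

(moved 1.6)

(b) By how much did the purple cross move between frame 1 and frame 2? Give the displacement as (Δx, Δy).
(5.9, 4.5)

The purple cross was at (2.6, 7.4) in frame 1 and (8.5, 11.9) in frame 2.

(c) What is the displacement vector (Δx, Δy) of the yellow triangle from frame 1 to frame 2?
(-0.2, 1.6)

The yellow triangle was at (12.8, 12.3) in frame 1 and (12.6, 13.9) in frame 2.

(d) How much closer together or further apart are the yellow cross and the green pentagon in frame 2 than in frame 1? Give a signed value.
-6.8

Distance in frame 1: 19.6. Distance in frame 2: 12.8.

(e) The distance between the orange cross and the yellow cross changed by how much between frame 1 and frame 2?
-3.5

Distance in frame 1: 6.8. Distance in frame 2: 3.3.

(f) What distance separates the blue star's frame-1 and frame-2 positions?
7.4

The blue star moved from (8.1, 4.8) to (3.2, 10.3), a distance of √(4.9² + 5.5²) ≈ 7.4.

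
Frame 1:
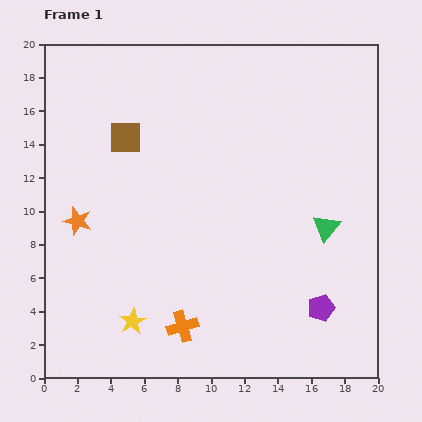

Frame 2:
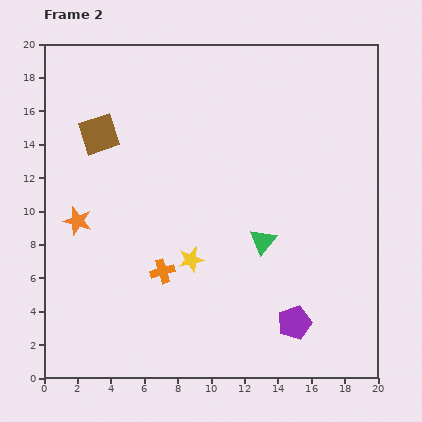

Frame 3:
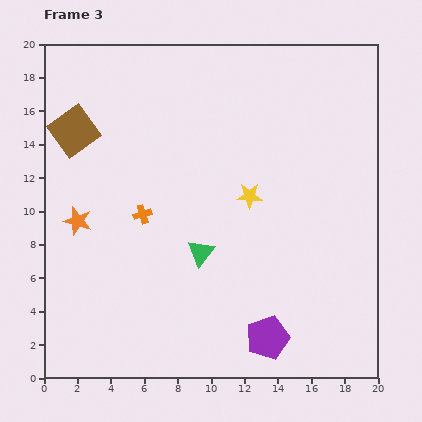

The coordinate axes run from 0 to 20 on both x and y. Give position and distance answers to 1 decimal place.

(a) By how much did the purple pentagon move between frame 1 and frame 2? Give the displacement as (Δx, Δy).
(-1.6, -0.9)

The purple pentagon was at (16.6, 4.2) in frame 1 and (15.0, 3.3) in frame 2.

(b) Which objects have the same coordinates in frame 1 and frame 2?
the orange star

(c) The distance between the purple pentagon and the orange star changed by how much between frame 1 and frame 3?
-2.1

Distance in frame 1: 15.5. Distance in frame 3: 13.4.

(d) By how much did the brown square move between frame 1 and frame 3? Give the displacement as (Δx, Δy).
(-3.1, 0.4)

The brown square was at (4.9, 14.4) in frame 1 and (1.8, 14.8) in frame 3.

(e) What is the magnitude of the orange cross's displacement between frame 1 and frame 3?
7.1

The orange cross moved from (8.3, 3.1) to (5.9, 9.8), a distance of √(2.4² + 6.7²) ≈ 7.1.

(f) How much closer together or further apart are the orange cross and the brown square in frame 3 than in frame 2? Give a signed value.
-2.5

Distance in frame 2: 9.0. Distance in frame 3: 6.5.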